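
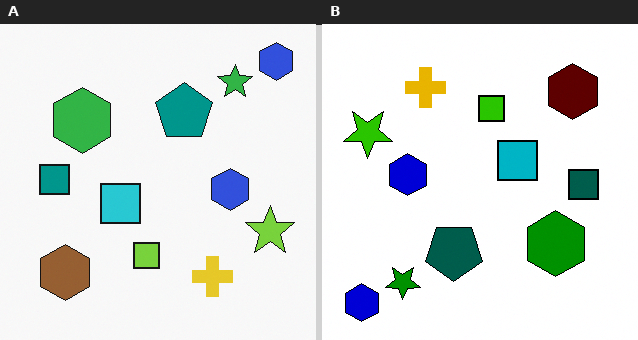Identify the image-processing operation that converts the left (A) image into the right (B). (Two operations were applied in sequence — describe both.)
It was boosted in contrast, then rotated 180°.

Tones are pushed away from mid-grey across the whole image — a global contrast change. The brown hexagon sits in the bottom-left of the left (A) image and the top-right of the right (B) — consistent with a whole-image 180° rotation.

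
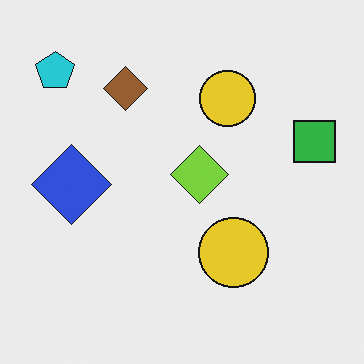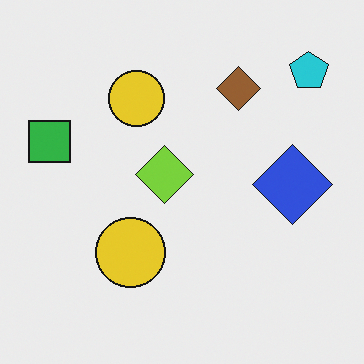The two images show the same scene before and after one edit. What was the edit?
The transformation is: flipped horizontally (left ↔ right).

The green square is in the right of the first image and the left of the second — shapes on opposite sides of the vertical midline have swapped in a mirror flip.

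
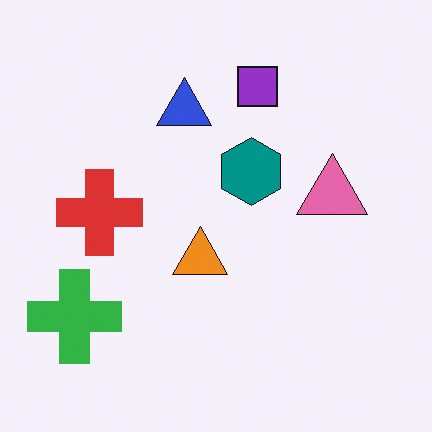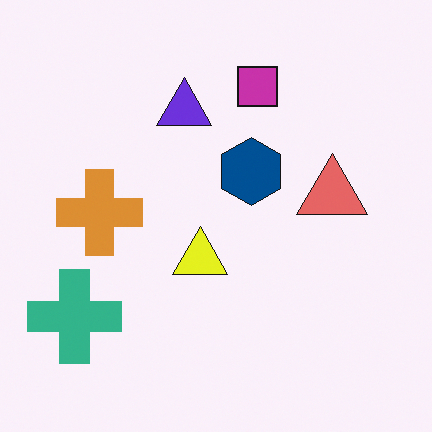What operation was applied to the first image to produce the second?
Hue-shifted slightly.

Every shape's color has rotated by the same amount around the hue wheel — a uniform hue shift.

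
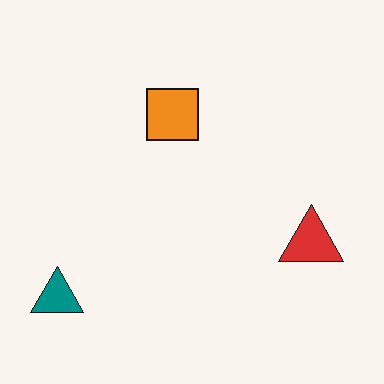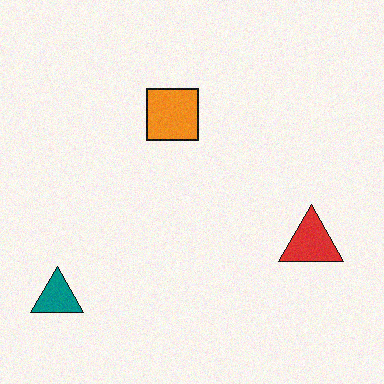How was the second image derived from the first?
The transformation is: degraded with light additive noise.

Random speckle covers the whole image, including the flat background.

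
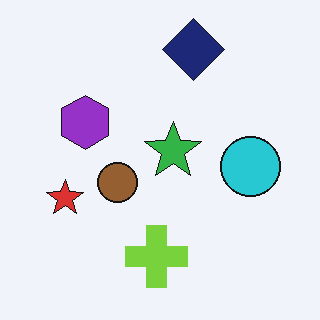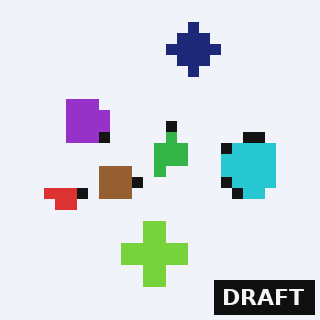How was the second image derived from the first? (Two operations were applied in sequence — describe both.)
Coarsely pixelated, then watermarked with the text "DRAFT" in the lower-right corner.

Shapes are reduced to large square blocks; fine edges and outlines are lost — a downscale-then-upscale (mosaic) effect. A dark label reading "DRAFT" appears in the lower-right corner.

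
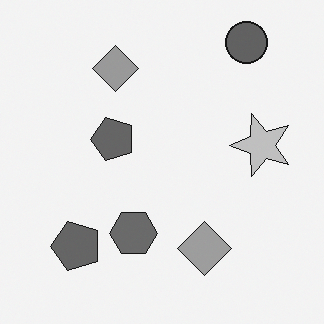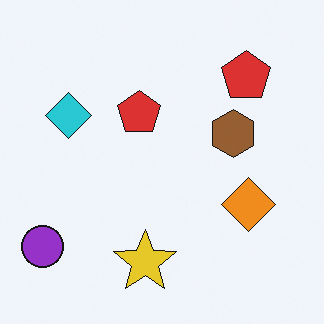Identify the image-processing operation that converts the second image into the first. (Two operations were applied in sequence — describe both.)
The transformation is: transposed (reflected across the top-left ↔ bottom-right diagonal), then converted to grayscale.

Shapes have swapped their row and column positions — what was in the top-right is now in the bottom-left — a diagonal reflection. All color is removed — every shape is now a shade of grey.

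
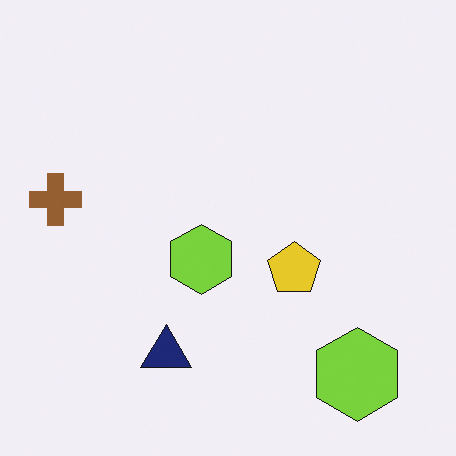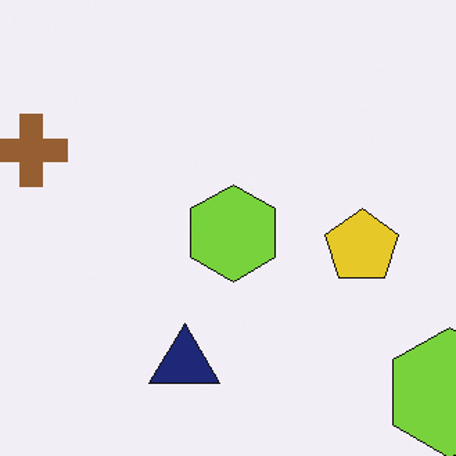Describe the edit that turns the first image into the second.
The transformation is: cropped to a modestly smaller region and rescaled.

The visible shapes are larger and the field of view is narrower; shapes near the original edges may be partly or wholly outside the frame — a crop-and-rescale.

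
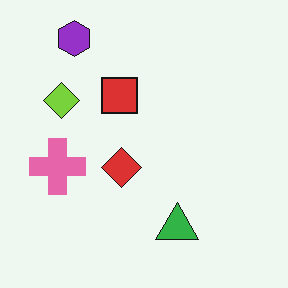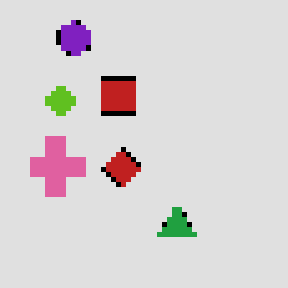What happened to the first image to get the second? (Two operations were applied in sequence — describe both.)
The image was posterized to a reduced palette, then mildly pixelated.

Each flat color has snapped to a coarser quantized level — most visibly, the near-white background has dropped to a flat grey. Shapes are reduced to large square blocks; fine edges and outlines are lost — a downscale-then-upscale (mosaic) effect.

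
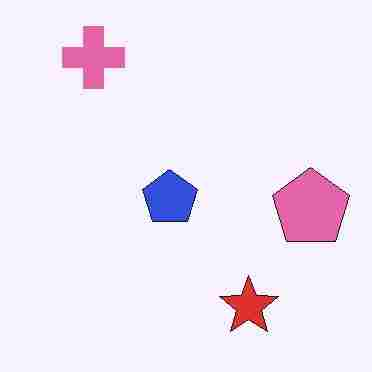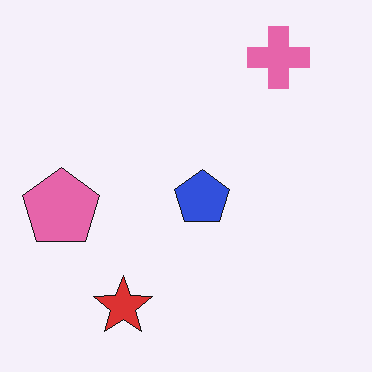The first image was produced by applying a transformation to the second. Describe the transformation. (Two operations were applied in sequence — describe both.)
The transformation is: flipped horizontally (left ↔ right), then heavily JPEG-compressed with obvious blocking artifacts.

The pink pentagon is in the left of the second image and the right of the first — shapes on opposite sides of the vertical midline have swapped in a mirror flip. Blocky 8×8 compression artifacts appear around shape edges and the flat background shows ringing — characteristic JPEG degradation.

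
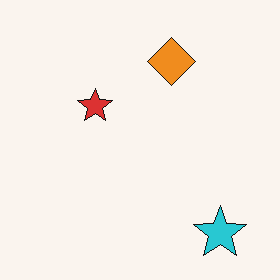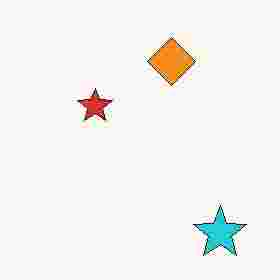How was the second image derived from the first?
The image was heavily JPEG-compressed with obvious blocking artifacts.

Blocky 8×8 compression artifacts appear around shape edges and the flat background shows ringing — characteristic JPEG degradation.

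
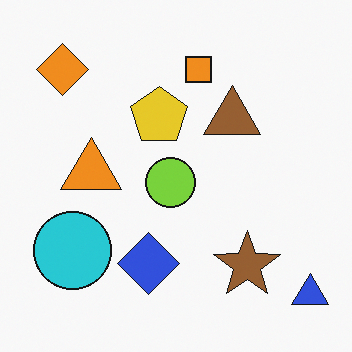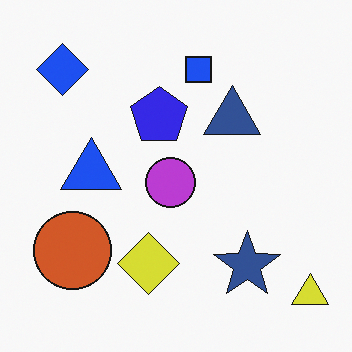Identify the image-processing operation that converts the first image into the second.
Hue-shifted through roughly half the color wheel.

Every shape's color has rotated by the same amount around the hue wheel — a uniform hue shift.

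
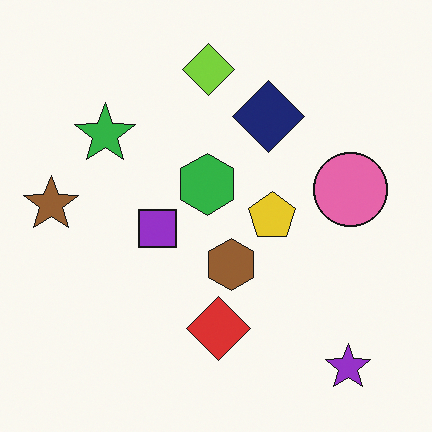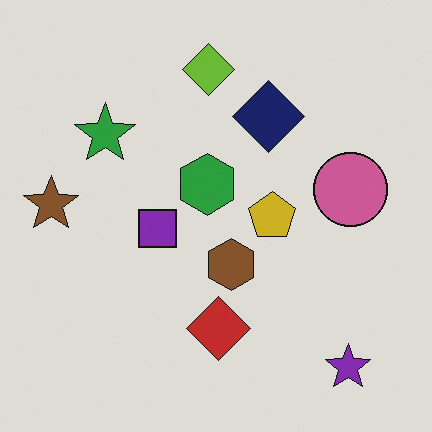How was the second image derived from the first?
Darkened a little.

Every pixel — background and shapes alike — is uniformly darkened.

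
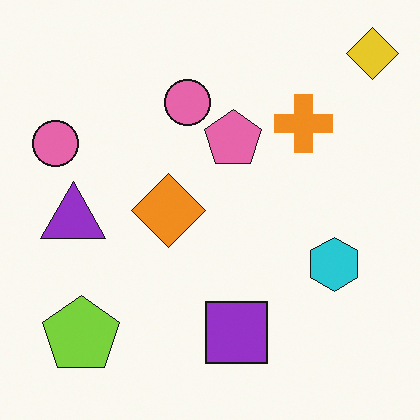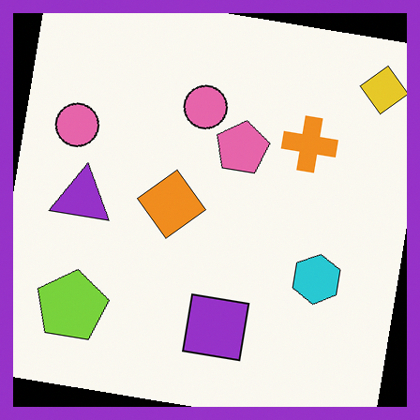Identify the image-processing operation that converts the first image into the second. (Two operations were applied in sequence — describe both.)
The second image is the first rotated clockwise by a small amount, then framed with a purple border.

Every shape is tilted by the same angle and the image corners show triangular fill wedges — a whole-image rotation by a non-right angle. A solid purple frame runs around the edge of the second image, with the content slightly shrunk inside it.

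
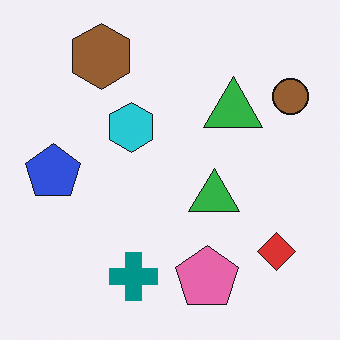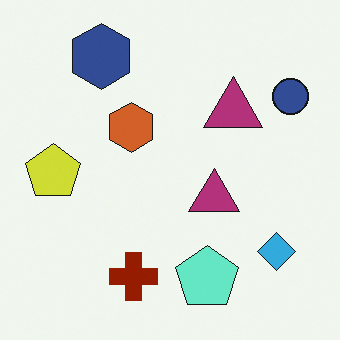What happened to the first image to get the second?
The image was hue-shifted by a large amount.

Every shape's color has rotated by the same amount around the hue wheel — a uniform hue shift.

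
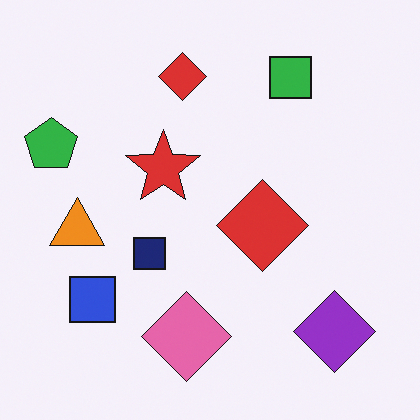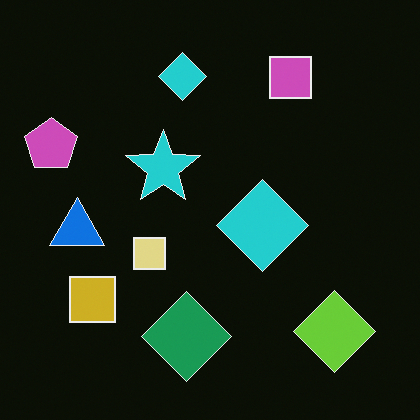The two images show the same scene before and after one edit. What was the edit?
The image was color-inverted (negative).

The light background has become dark and every shape's color is its complement — a photographic negative.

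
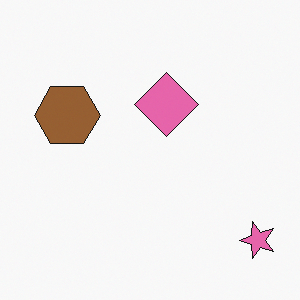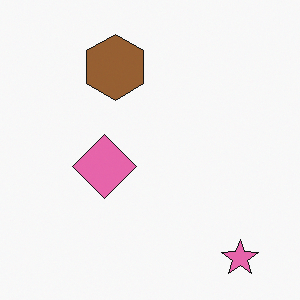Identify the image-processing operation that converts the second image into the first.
The image was transposed (reflected across the top-left ↔ bottom-right diagonal).

Shapes have swapped their row and column positions — what was in the top-right is now in the bottom-left — a diagonal reflection.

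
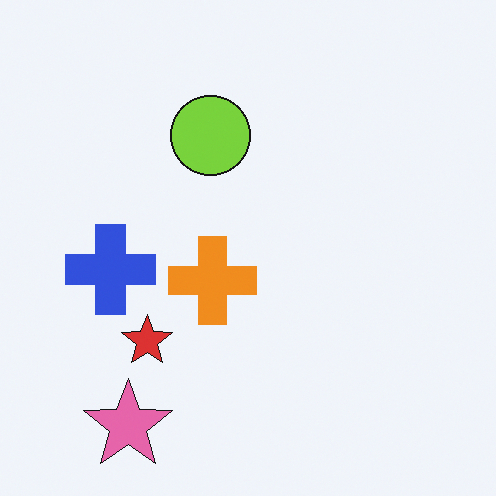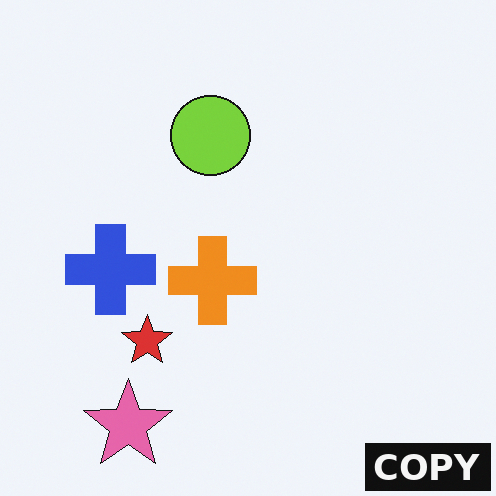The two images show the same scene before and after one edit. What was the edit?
The second image is the first watermarked with the text "COPY" in the lower-right corner.

A dark label reading "COPY" appears in the lower-right corner.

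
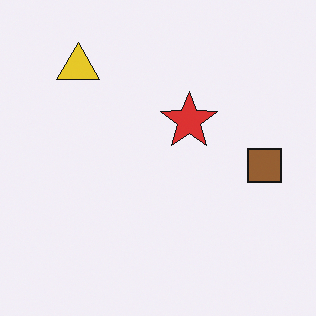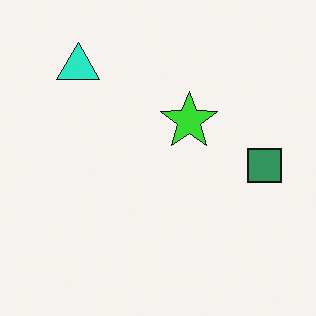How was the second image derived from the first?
The second image is the first hue-shifted by a moderate amount.

Every shape's color has rotated by the same amount around the hue wheel — a uniform hue shift.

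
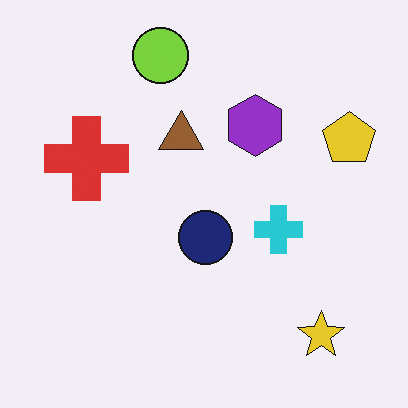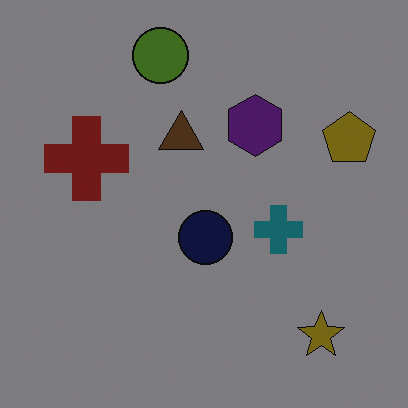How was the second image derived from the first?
The second image is the first noticeably darkened.

Every pixel — background and shapes alike — is uniformly darkened.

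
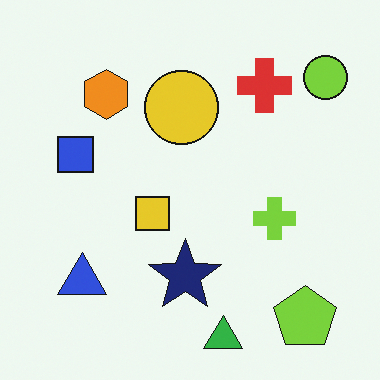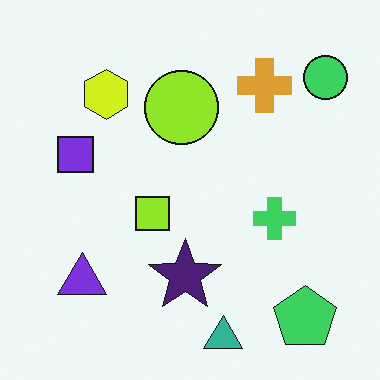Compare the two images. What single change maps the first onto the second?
It was hue-shifted by a small amount.

Every shape's color has rotated by the same amount around the hue wheel — a uniform hue shift.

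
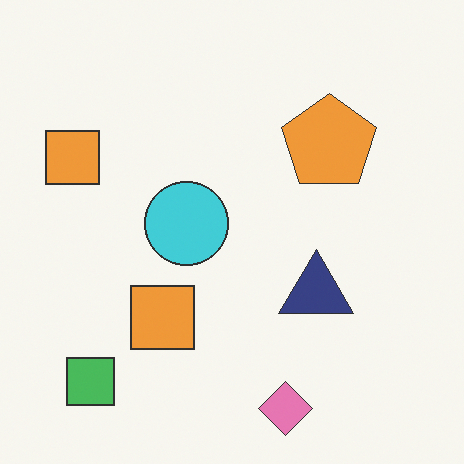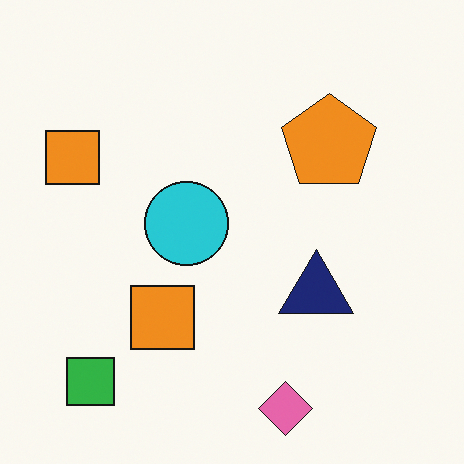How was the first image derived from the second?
The image was given slightly reduced contrast.

Tones are pushed toward mid-grey across the whole image — a global contrast change.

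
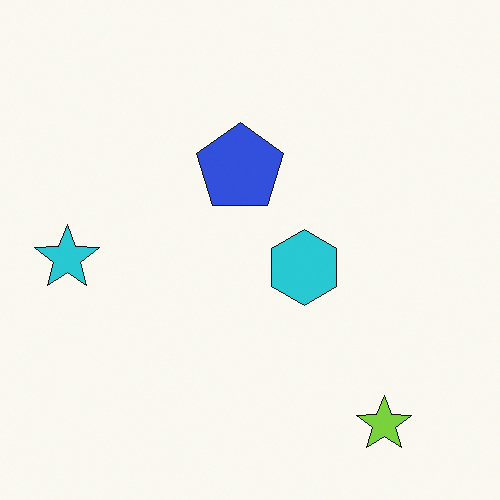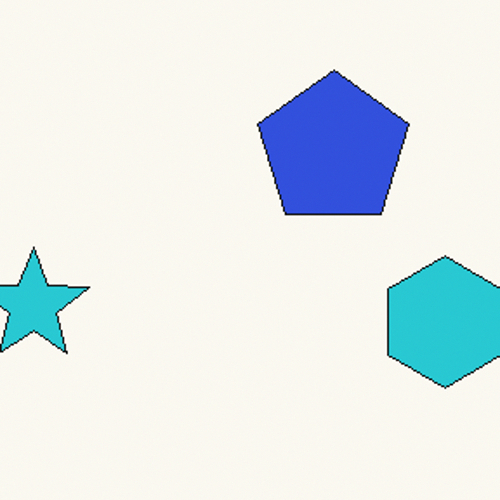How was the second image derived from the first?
It was cropped tightly and scaled back up.

The visible shapes are larger and the field of view is narrower; shapes near the original edges may be partly or wholly outside the frame — a crop-and-rescale.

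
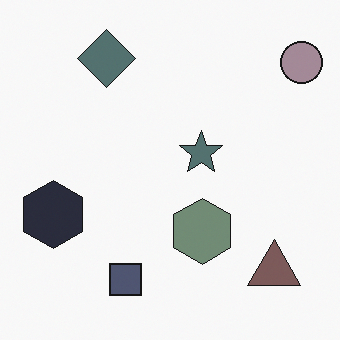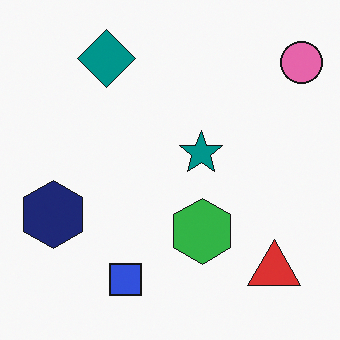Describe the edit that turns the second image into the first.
The first image is the second made much more muted (saturation change).

All colors are more muted and greyish — a global saturation change.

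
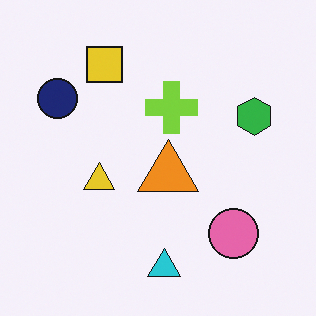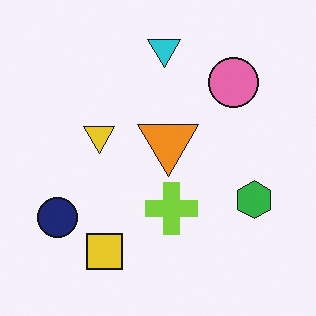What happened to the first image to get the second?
Flipped vertically (top ↔ bottom).

The cyan triangle is in the bottom of the first image and the top of the second — shapes on opposite sides of the horizontal midline have swapped in a mirror flip.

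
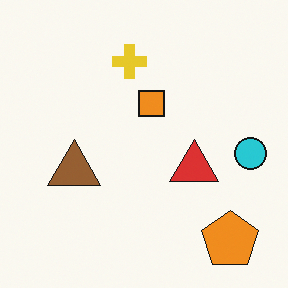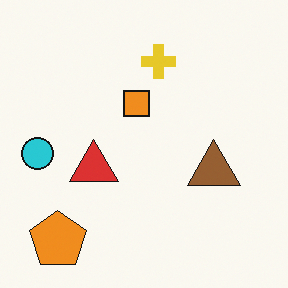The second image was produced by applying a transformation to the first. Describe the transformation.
Flipped horizontally (left ↔ right).

The cyan circle is in the right of the first image and the left of the second — shapes on opposite sides of the vertical midline have swapped in a mirror flip.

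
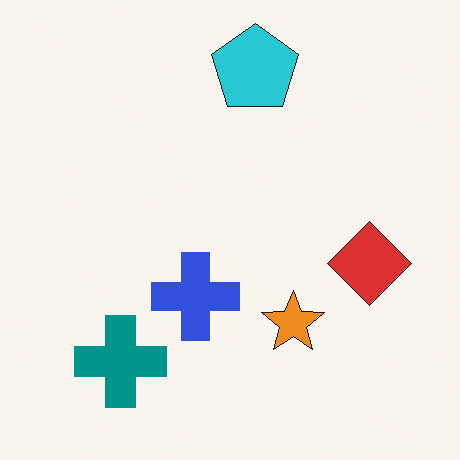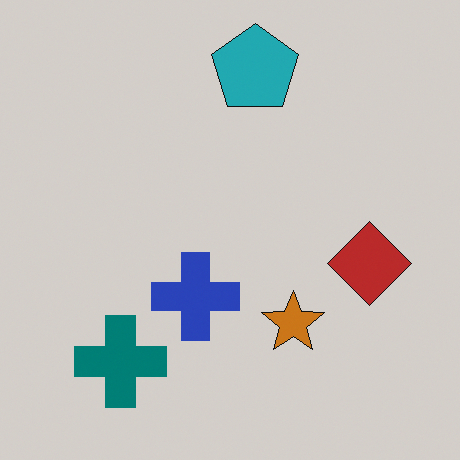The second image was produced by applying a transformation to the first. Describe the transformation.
This is the original image darkened a little.

Every pixel — background and shapes alike — is uniformly darkened.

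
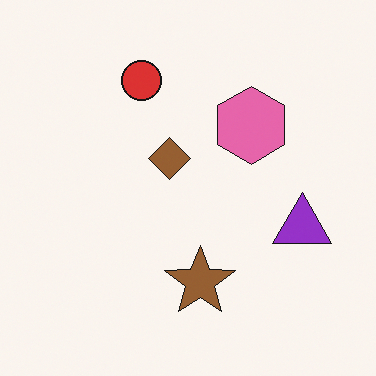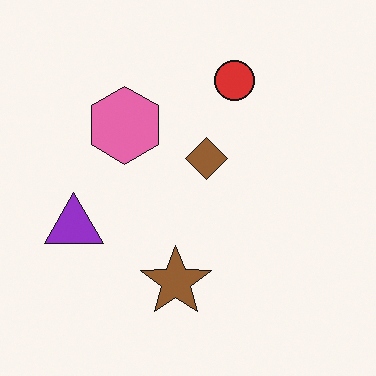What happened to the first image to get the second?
Flipped horizontally (left ↔ right).

The purple triangle is in the right of the first image and the left of the second — shapes on opposite sides of the vertical midline have swapped in a mirror flip.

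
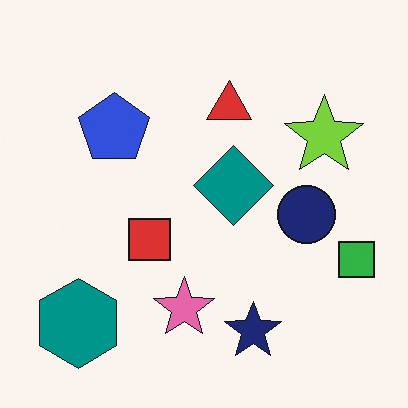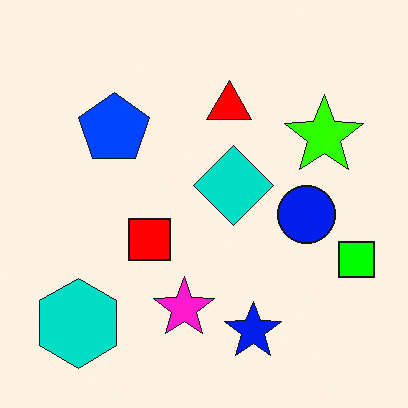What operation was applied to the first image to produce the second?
The image was heavily oversaturated.

All colors are more vivid — a global saturation change.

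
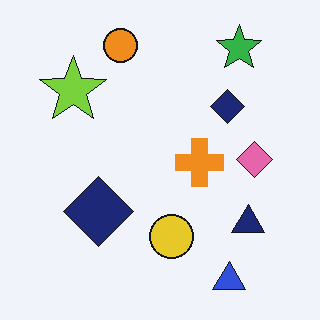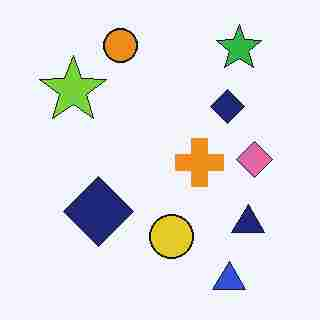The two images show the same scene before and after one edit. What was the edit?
It was degraded with heavy JPEG compression.

Blocky 8×8 compression artifacts appear around shape edges and the flat background shows ringing — characteristic JPEG degradation.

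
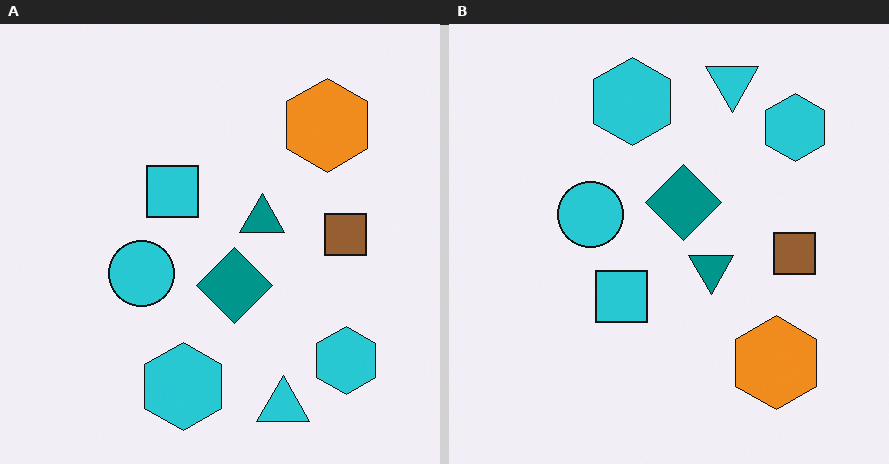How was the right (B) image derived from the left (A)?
The right (B) image is the left (A) flipped vertically (top ↔ bottom).

The cyan triangle is in the bottom of the left (A) image and the top of the right (B) — shapes on opposite sides of the horizontal midline have swapped in a mirror flip.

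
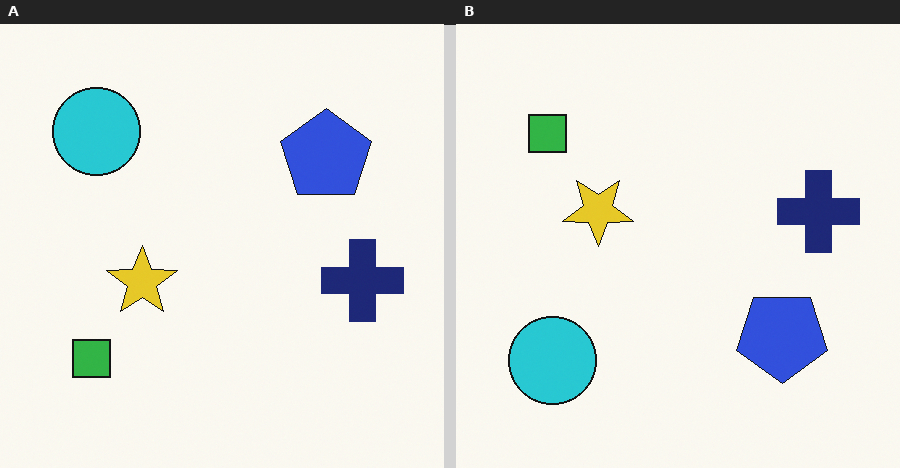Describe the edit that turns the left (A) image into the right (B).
The transformation is: flipped vertically (top ↔ bottom).

The cyan circle is in the top-left of the left (A) image and the bottom-left of the right (B) — shapes on opposite sides of the horizontal midline have swapped in a mirror flip.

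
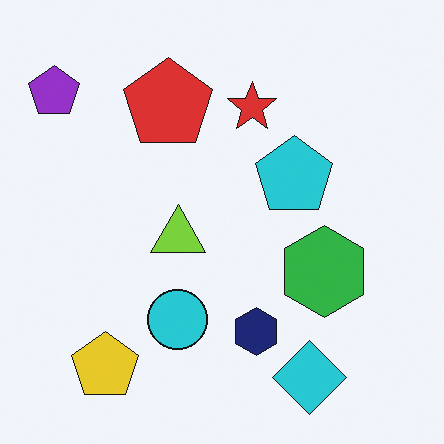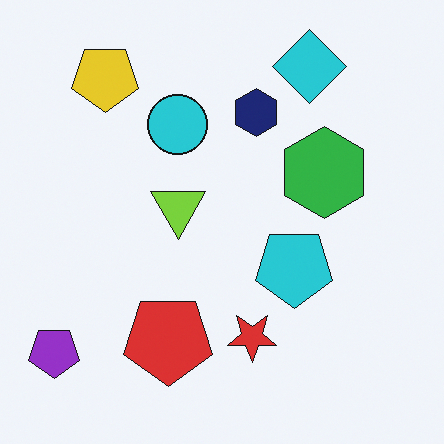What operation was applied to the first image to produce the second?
The second image is the first flipped vertically (top ↔ bottom).

The cyan diamond is in the bottom-right of the first image and the top-right of the second — shapes on opposite sides of the horizontal midline have swapped in a mirror flip.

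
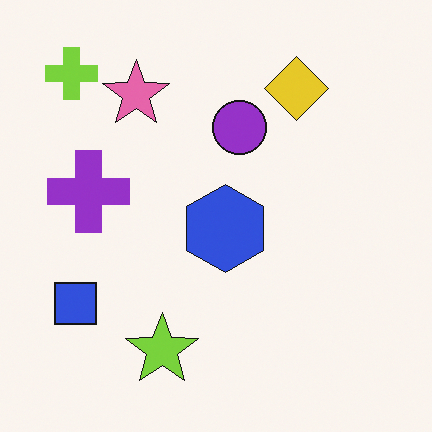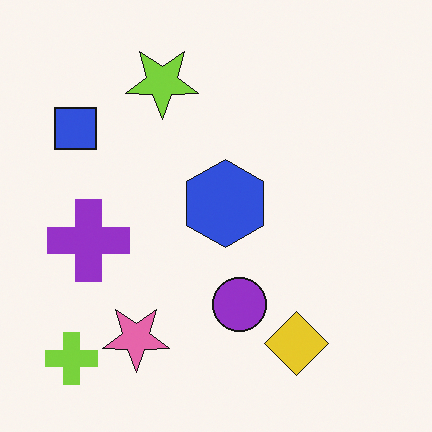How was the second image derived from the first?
This is the original image flipped vertically (top ↔ bottom).

The lime cross is in the top-left of the first image and the bottom-left of the second — shapes on opposite sides of the horizontal midline have swapped in a mirror flip.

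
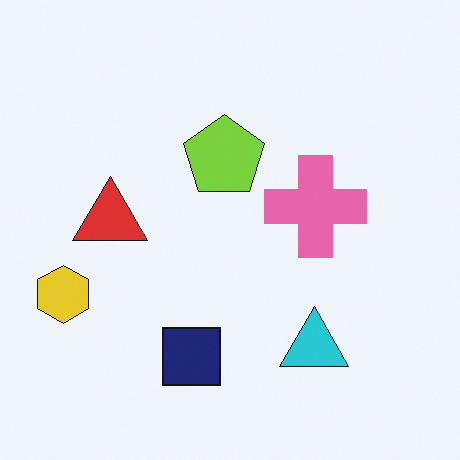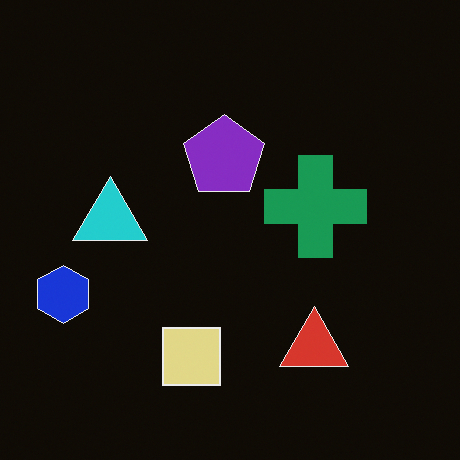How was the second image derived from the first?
The transformation is: color-inverted (negative).

The light background has become dark and every shape's color is its complement — a photographic negative.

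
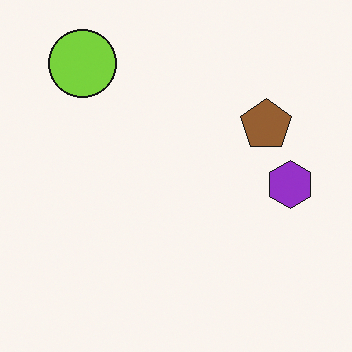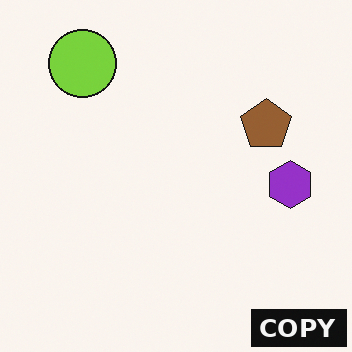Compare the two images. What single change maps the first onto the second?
The transformation is: watermarked with the text "COPY" in the lower-right corner.

A dark label reading "COPY" appears in the lower-right corner.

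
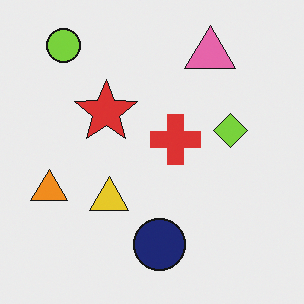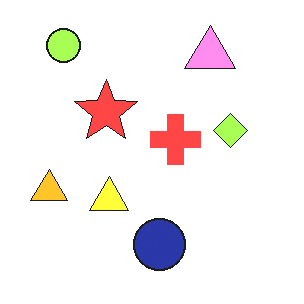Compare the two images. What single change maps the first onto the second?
The second image is the first brightened a lot.

Every pixel — background and shapes alike — is uniformly brightened.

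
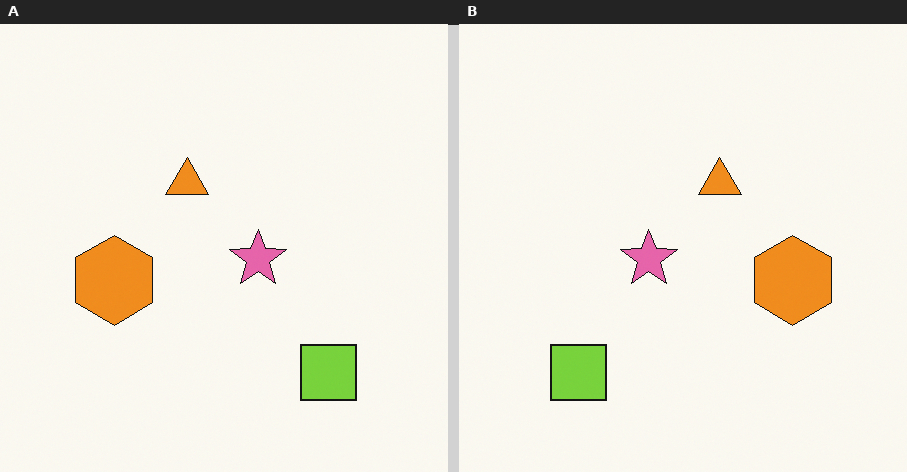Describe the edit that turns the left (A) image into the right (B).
The transformation is: flipped horizontally (left ↔ right).

The orange hexagon is in the left of the left (A) image and the right of the right (B) — shapes on opposite sides of the vertical midline have swapped in a mirror flip.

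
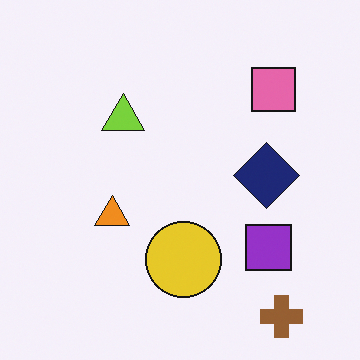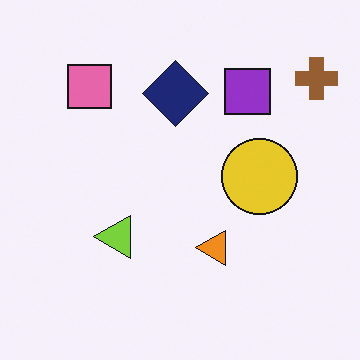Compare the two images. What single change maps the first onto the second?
The image was rotated 90° counter-clockwise.

The brown cross sits in the bottom-right of the first image and the top-right of the second — consistent with a whole-image 90° counter-clockwise rotation.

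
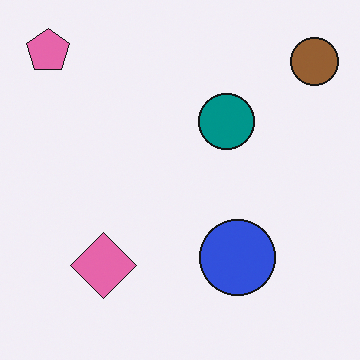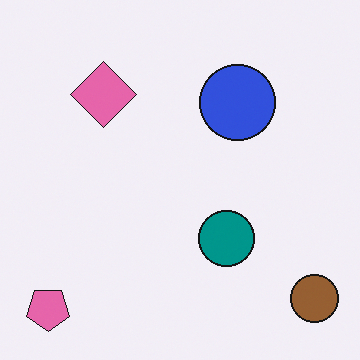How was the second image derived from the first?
Flipped vertically (top ↔ bottom).

The pink pentagon is in the top-left of the first image and the bottom-left of the second — shapes on opposite sides of the horizontal midline have swapped in a mirror flip.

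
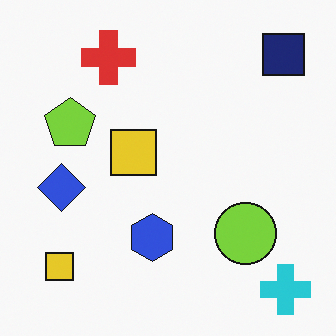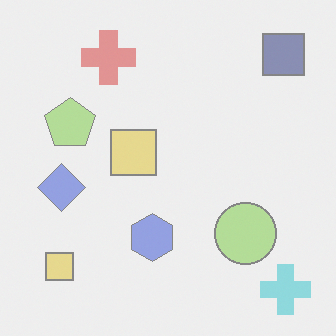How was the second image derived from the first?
It was washed out (contrast reduced).

Tones are pushed toward mid-grey across the whole image — a global contrast change.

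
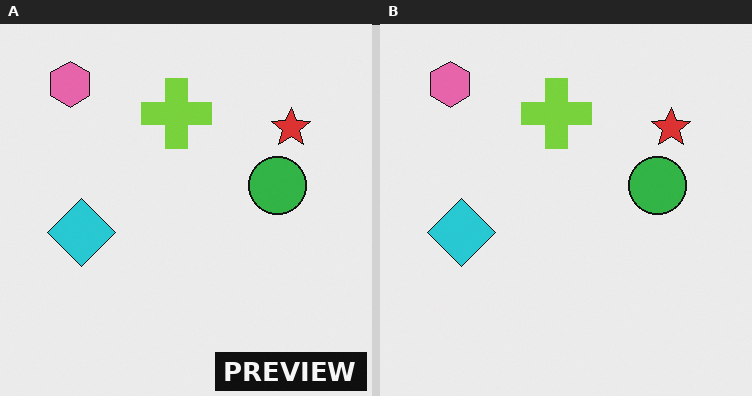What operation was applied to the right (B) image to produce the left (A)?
It was watermarked with the text "PREVIEW" in the lower-right corner.

A dark label reading "PREVIEW" appears in the lower-right corner.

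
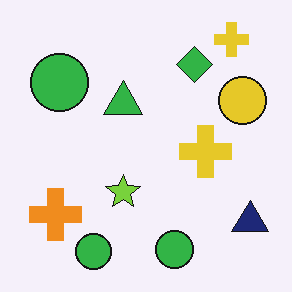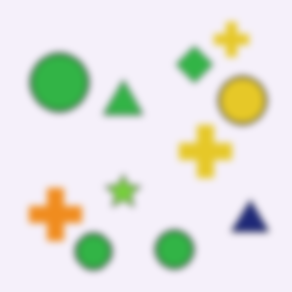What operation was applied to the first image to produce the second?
It was moderately blurred.

Shape edges and outlines are uniformly softened across the whole image.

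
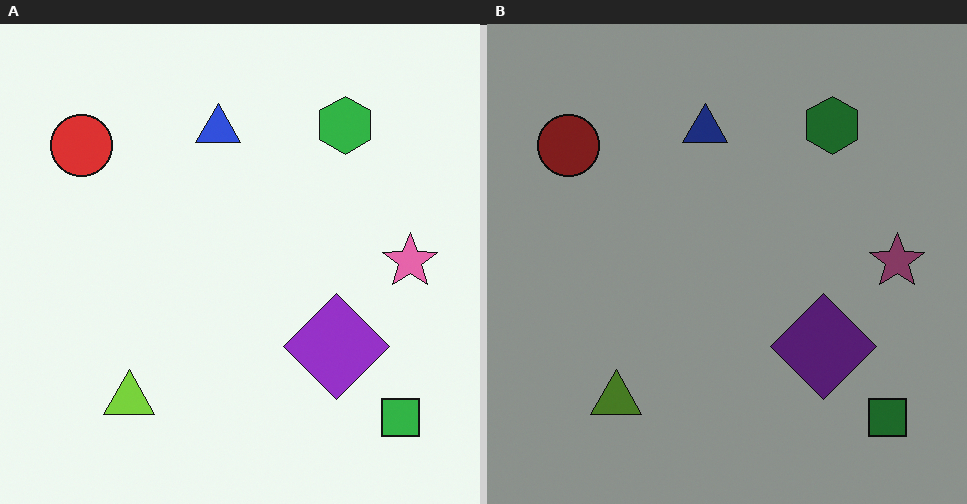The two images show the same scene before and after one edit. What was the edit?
The right (B) image is the left (A) darkened a lot.

Every pixel — background and shapes alike — is uniformly darkened.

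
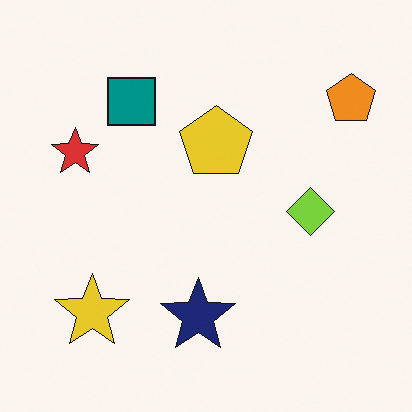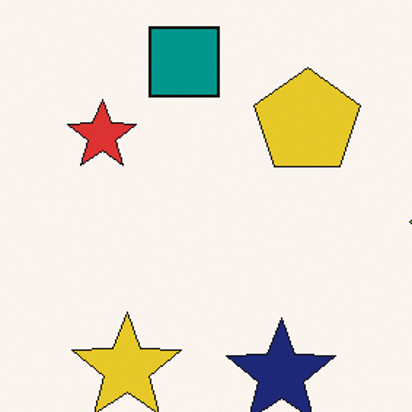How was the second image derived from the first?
It was cropped slightly and scaled back up.

The visible shapes are larger and the field of view is narrower; shapes near the original edges may be partly or wholly outside the frame — a crop-and-rescale.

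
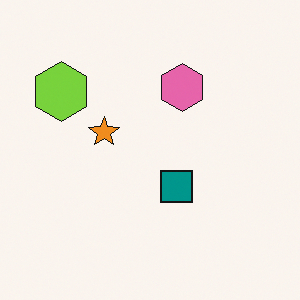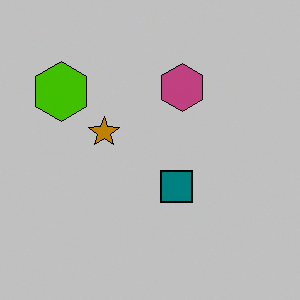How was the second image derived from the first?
This is the original image heavily posterized to just a handful of flat colors.

Each flat color has snapped to a coarser quantized level — most visibly, the near-white background has dropped to a flat grey.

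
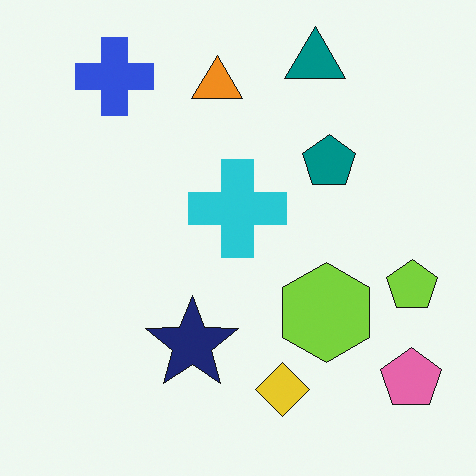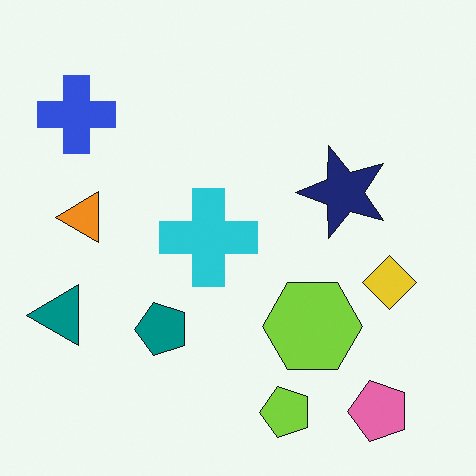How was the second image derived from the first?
The transformation is: transposed (reflected across the top-left ↔ bottom-right diagonal).

Shapes have swapped their row and column positions — what was in the top-right is now in the bottom-left — a diagonal reflection.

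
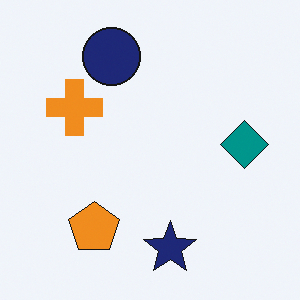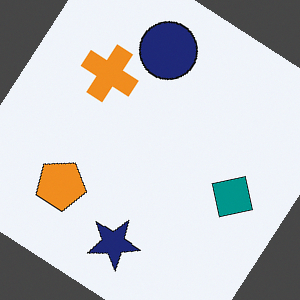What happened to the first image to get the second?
Rotated clockwise by a large amount — several tens of degrees.

Every shape is tilted by the same angle and the image corners show triangular fill wedges — a whole-image rotation by a non-right angle.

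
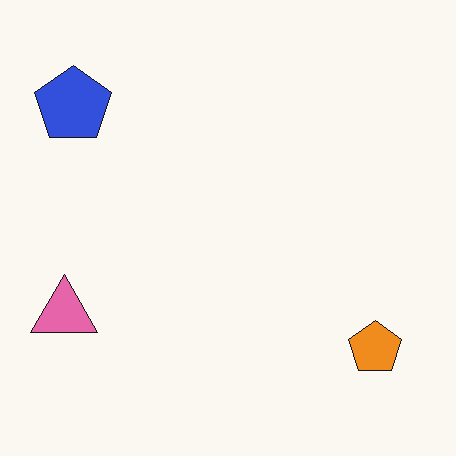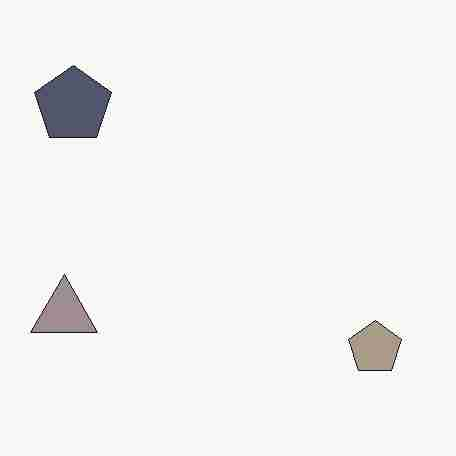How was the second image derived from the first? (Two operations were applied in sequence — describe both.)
The transformation is: made much more muted (saturation change), then heavily JPEG-compressed with obvious blocking artifacts.

All colors are more muted and greyish — a global saturation change. Blocky 8×8 compression artifacts appear around shape edges and the flat background shows ringing — characteristic JPEG degradation.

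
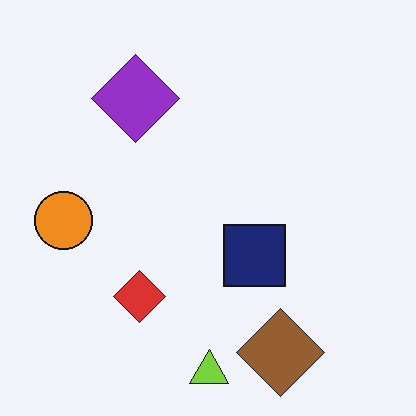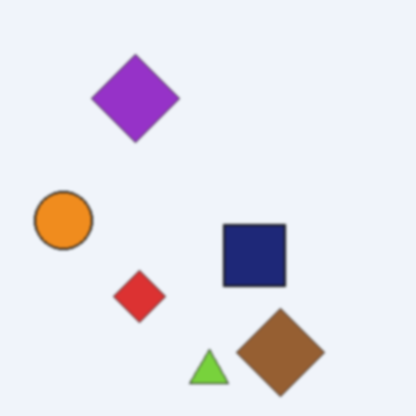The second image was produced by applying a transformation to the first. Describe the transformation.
The image was slightly softened.

Shape edges and outlines are uniformly softened across the whole image.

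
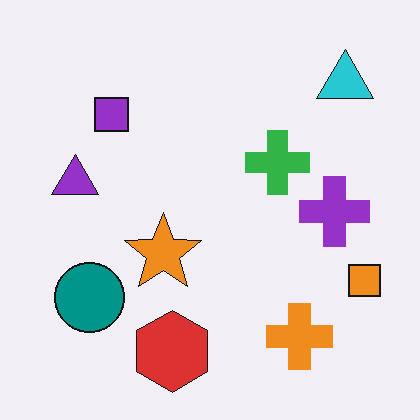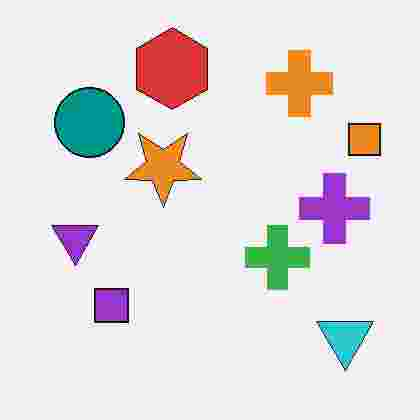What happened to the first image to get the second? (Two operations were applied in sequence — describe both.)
The image was flipped vertically (top ↔ bottom), then degraded with heavy JPEG compression.

The red hexagon is in the bottom of the first image and the top of the second — shapes on opposite sides of the horizontal midline have swapped in a mirror flip. Blocky 8×8 compression artifacts appear around shape edges and the flat background shows ringing — characteristic JPEG degradation.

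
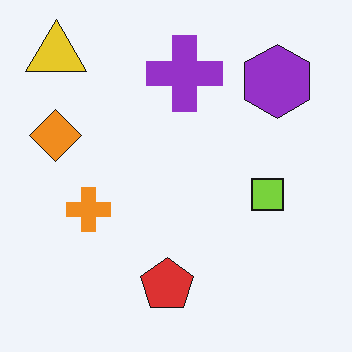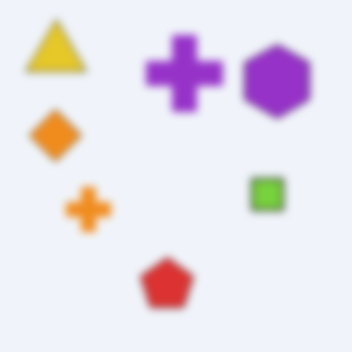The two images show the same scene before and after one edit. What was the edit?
This is the original image moderately blurred.

Shape edges and outlines are uniformly softened across the whole image.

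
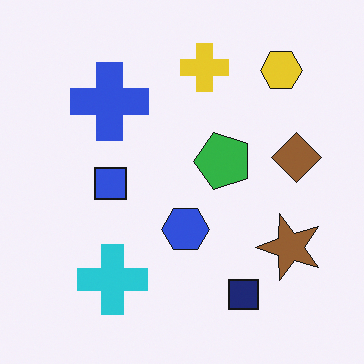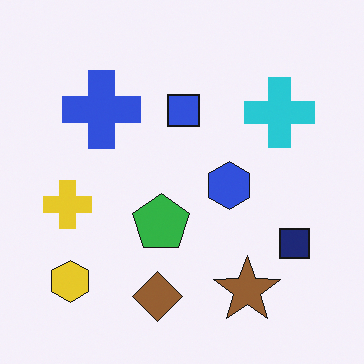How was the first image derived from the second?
This is the original image transposed (reflected across the top-left ↔ bottom-right diagonal).

Shapes have swapped their row and column positions — what was in the top-right is now in the bottom-left — a diagonal reflection.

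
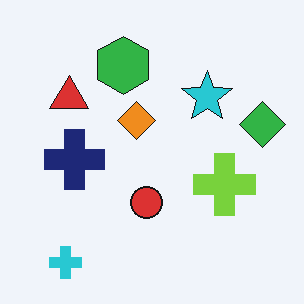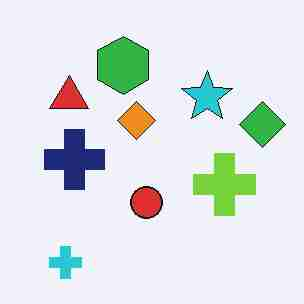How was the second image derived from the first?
Heavily JPEG-compressed with obvious blocking artifacts.

Blocky 8×8 compression artifacts appear around shape edges and the flat background shows ringing — characteristic JPEG degradation.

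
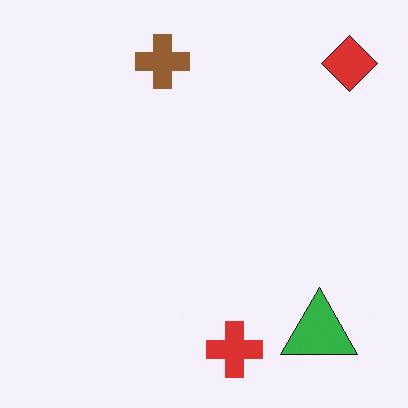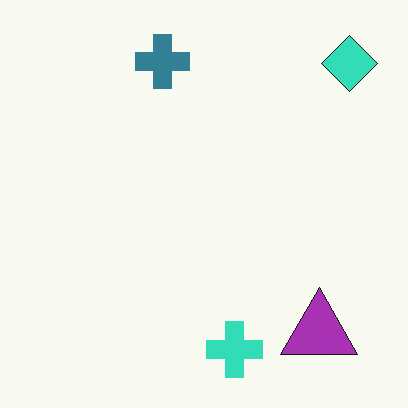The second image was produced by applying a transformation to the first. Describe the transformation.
The image was hue-shifted by a large amount.

Every shape's color has rotated by the same amount around the hue wheel — a uniform hue shift.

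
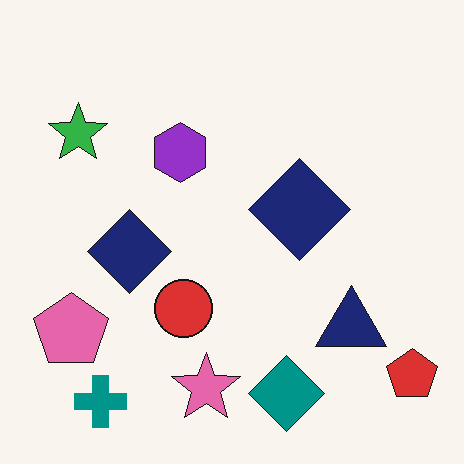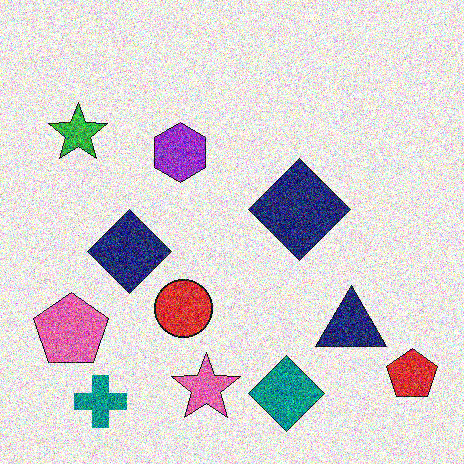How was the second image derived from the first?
It was degraded with strong gaussian noise.

Random speckle covers the whole image, including the flat background.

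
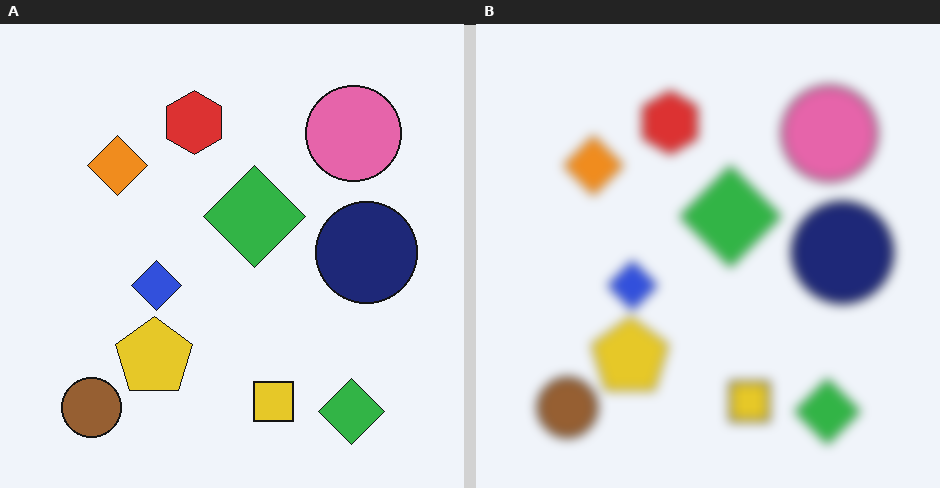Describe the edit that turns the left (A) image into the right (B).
The right (B) image is the left (A) heavily blurred.

Shape edges and outlines are uniformly softened across the whole image.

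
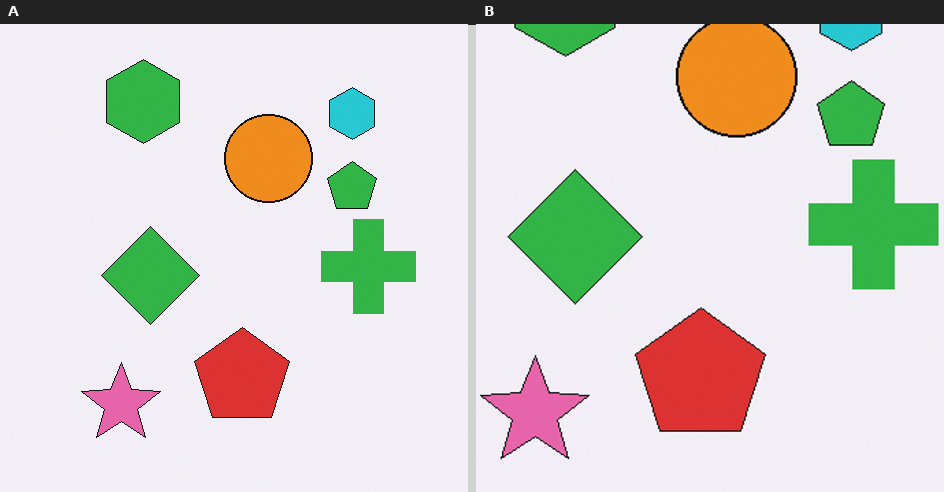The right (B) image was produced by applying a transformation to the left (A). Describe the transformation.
The right (B) image is the left (A) cropped slightly and scaled back up.

The visible shapes are larger and the field of view is narrower; shapes near the original edges may be partly or wholly outside the frame — a crop-and-rescale.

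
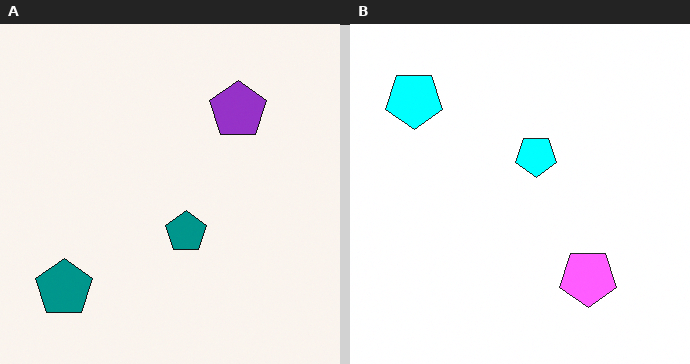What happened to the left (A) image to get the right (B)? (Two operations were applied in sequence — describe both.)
This is the original image substantially brightened, then flipped vertically (top ↔ bottom).

Every pixel — background and shapes alike — is uniformly brightened. The purple pentagon is in the top-right of the left (A) image and the bottom-right of the right (B) — shapes on opposite sides of the horizontal midline have swapped in a mirror flip.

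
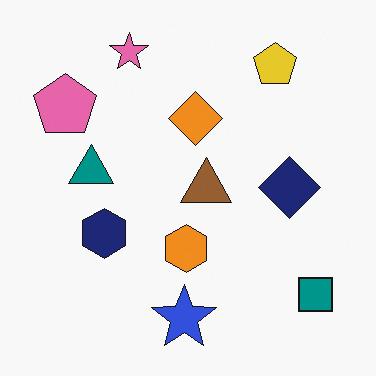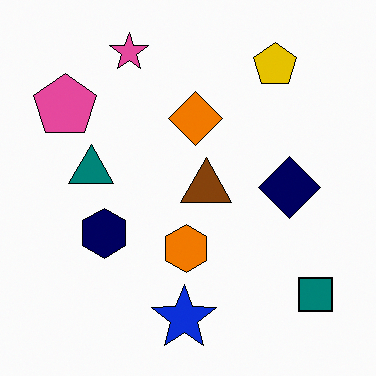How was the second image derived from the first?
The image was given slightly increased contrast.

Tones are pushed away from mid-grey across the whole image — a global contrast change.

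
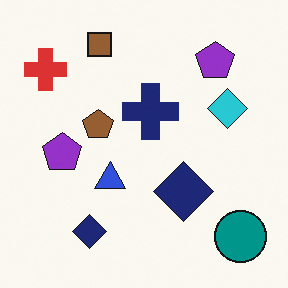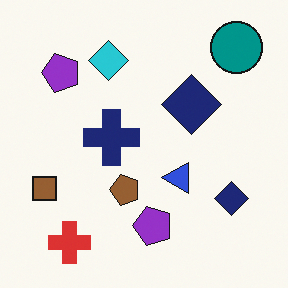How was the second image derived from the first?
It was rotated 90° counter-clockwise.

The teal circle sits in the bottom-right of the first image and the top-right of the second — consistent with a whole-image 90° counter-clockwise rotation.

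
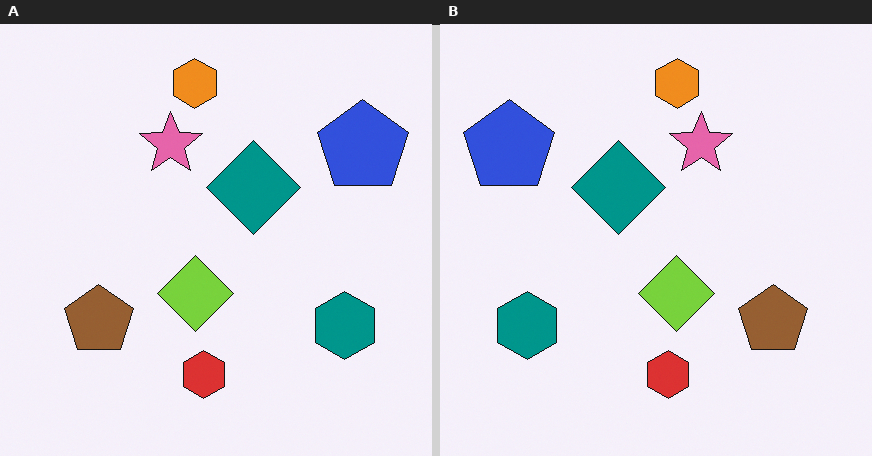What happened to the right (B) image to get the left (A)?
Flipped horizontally (left ↔ right).

The blue pentagon is in the top-left of the right (B) image and the top-right of the left (A) — shapes on opposite sides of the vertical midline have swapped in a mirror flip.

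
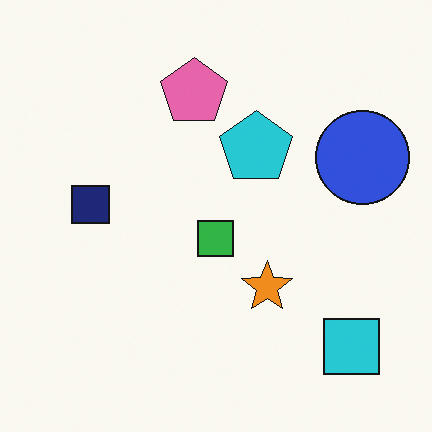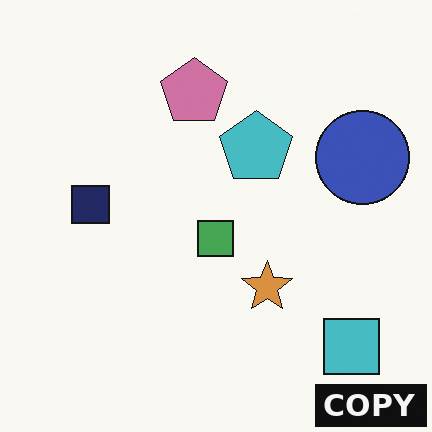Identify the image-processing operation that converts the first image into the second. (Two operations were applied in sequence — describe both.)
Slightly desaturated, then watermarked with the text "COPY" in the lower-right corner.

All colors are more muted and greyish — a global saturation change. A dark label reading "COPY" appears in the lower-right corner.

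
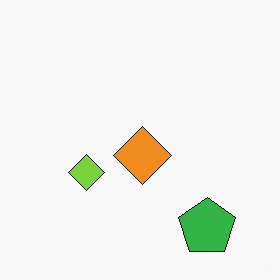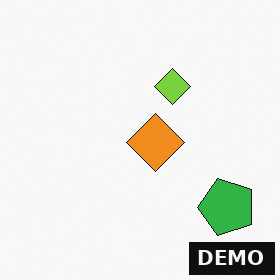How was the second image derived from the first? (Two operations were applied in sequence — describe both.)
It was transposed (reflected across the top-left ↔ bottom-right diagonal), then watermarked with the text "DEMO" in the lower-right corner.

Shapes have swapped their row and column positions — what was in the top-right is now in the bottom-left — a diagonal reflection. A dark label reading "DEMO" appears in the lower-right corner.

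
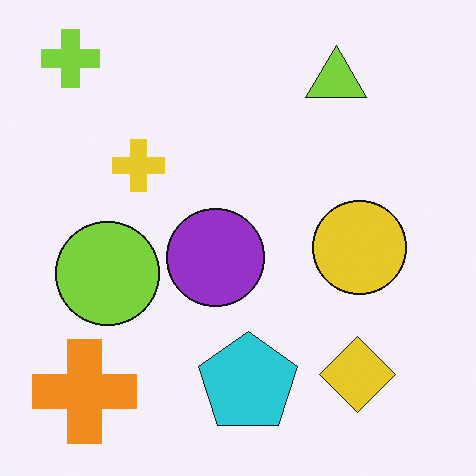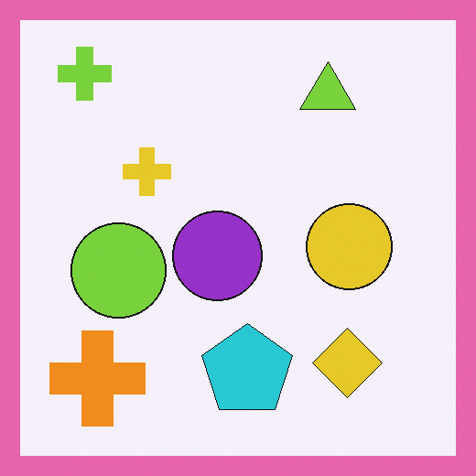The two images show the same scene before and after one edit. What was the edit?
Framed with a pink border.

A solid pink frame runs around the edge of the second image, with the content slightly shrunk inside it.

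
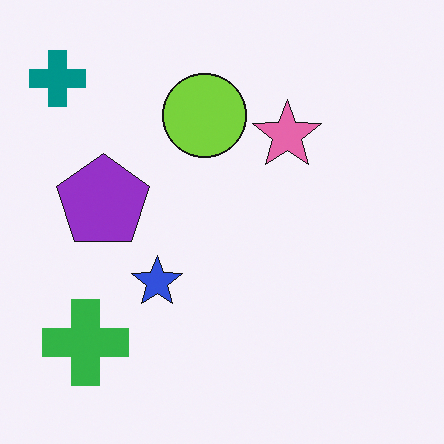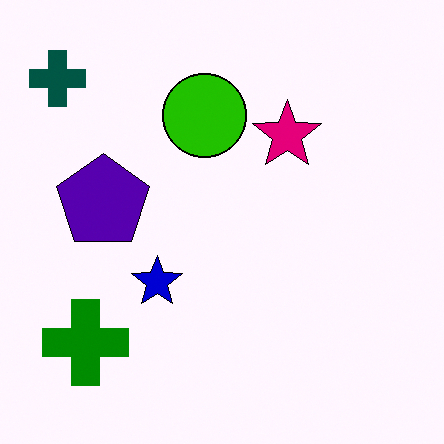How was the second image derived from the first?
Boosted in contrast.

Tones are pushed away from mid-grey across the whole image — a global contrast change.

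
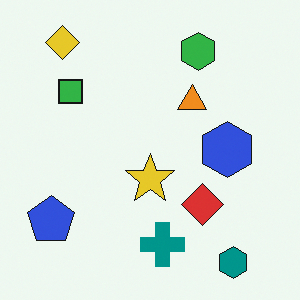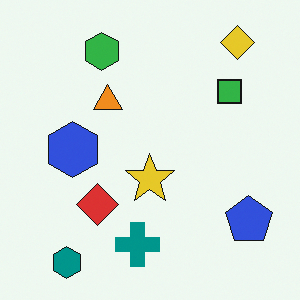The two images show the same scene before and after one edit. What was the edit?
Flipped horizontally (left ↔ right).

The blue pentagon is in the bottom-left of the first image and the bottom-right of the second — shapes on opposite sides of the vertical midline have swapped in a mirror flip.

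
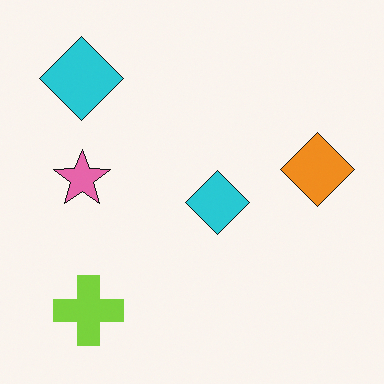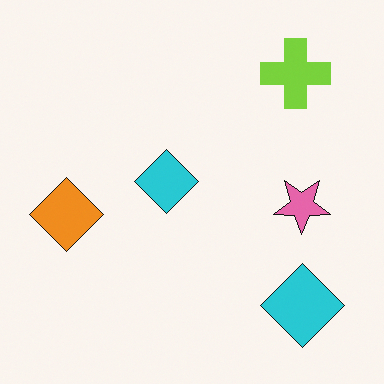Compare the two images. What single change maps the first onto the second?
The image was rotated 180°.

The lime cross sits in the bottom-left of the first image and the top-right of the second — consistent with a whole-image 180° rotation.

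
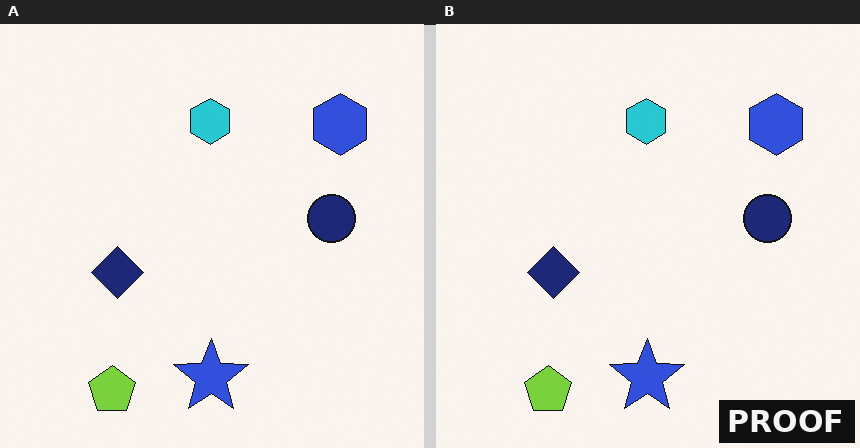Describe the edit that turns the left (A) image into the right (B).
It was watermarked with the text "PROOF" in the lower-right corner.

A dark label reading "PROOF" appears in the lower-right corner.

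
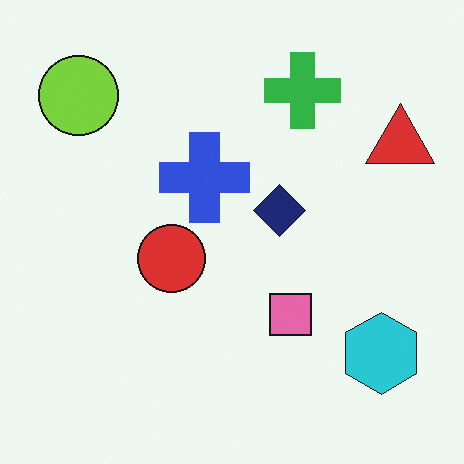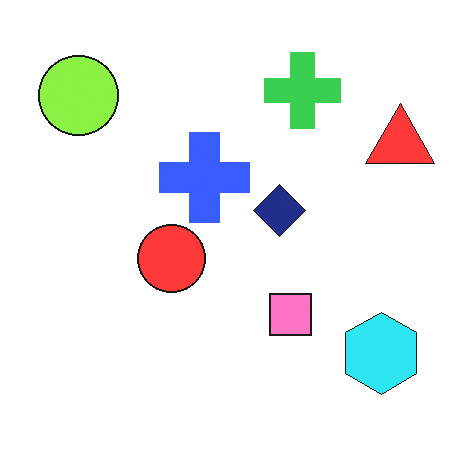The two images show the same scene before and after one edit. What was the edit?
The second image is the first slightly brightened.

Every pixel — background and shapes alike — is uniformly brightened.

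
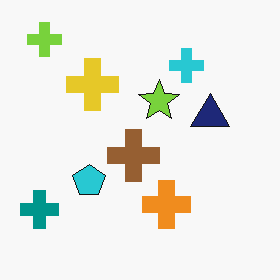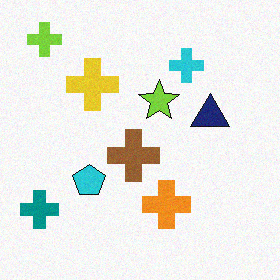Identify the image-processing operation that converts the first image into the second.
The image was degraded with light additive noise.

Random speckle covers the whole image, including the flat background.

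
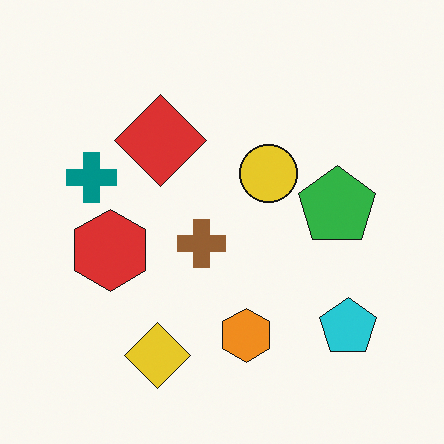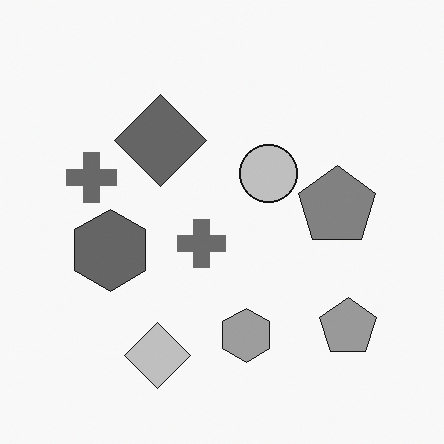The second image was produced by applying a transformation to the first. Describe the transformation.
The image was converted to grayscale.

All color is removed — every shape is now a shade of grey.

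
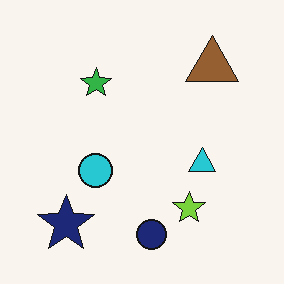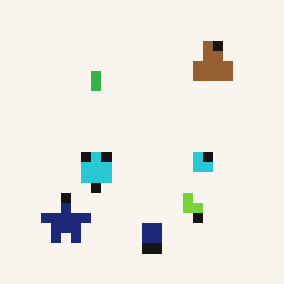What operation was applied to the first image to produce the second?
The second image is the first coarsely pixelated.

Shapes are reduced to large square blocks; fine edges and outlines are lost — a downscale-then-upscale (mosaic) effect.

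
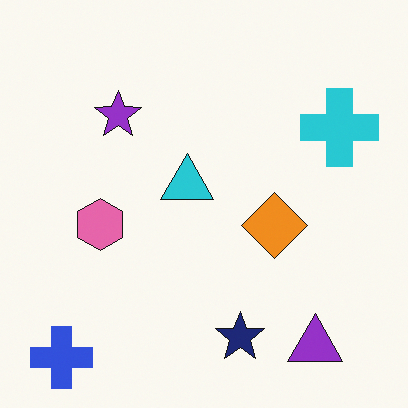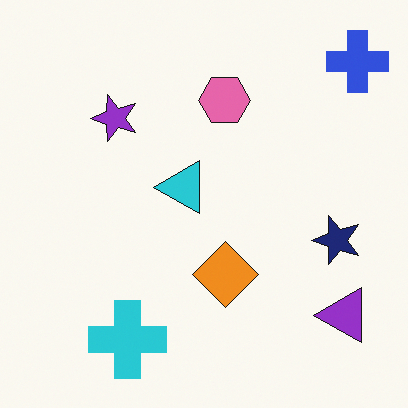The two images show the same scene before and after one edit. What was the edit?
The image was transposed (reflected across the top-left ↔ bottom-right diagonal).

Shapes have swapped their row and column positions — what was in the top-right is now in the bottom-left — a diagonal reflection.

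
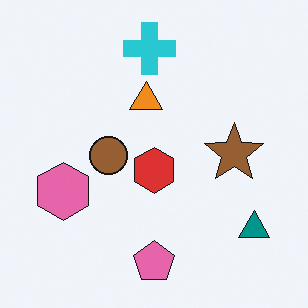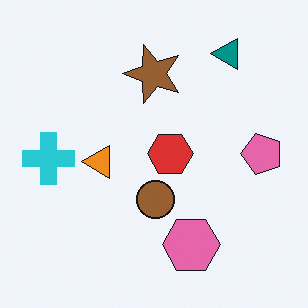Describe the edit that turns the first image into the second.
It was rotated 90° counter-clockwise.

The teal triangle sits in the bottom-right of the first image and the top-right of the second — consistent with a whole-image 90° counter-clockwise rotation.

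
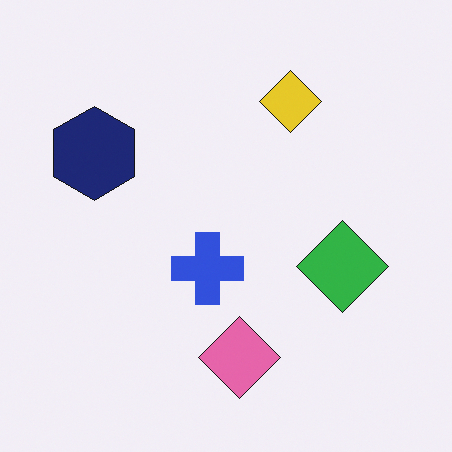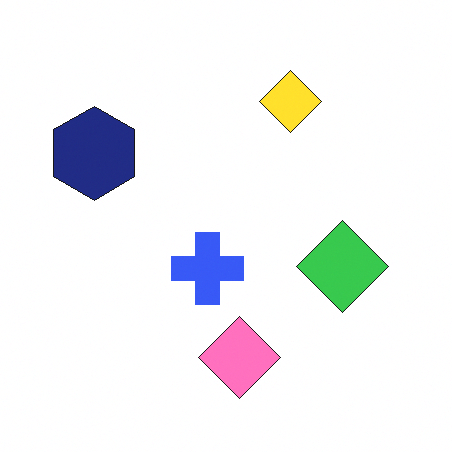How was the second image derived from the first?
Brightened a little.

Every pixel — background and shapes alike — is uniformly brightened.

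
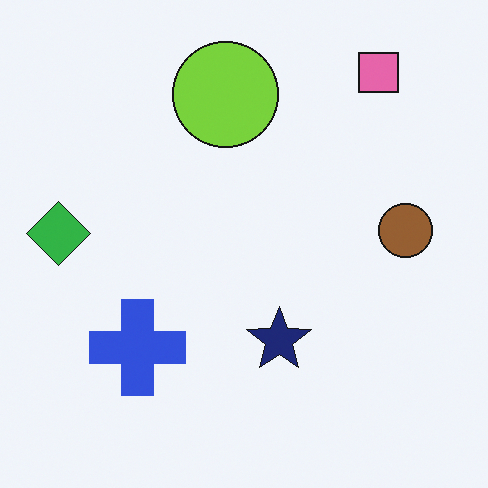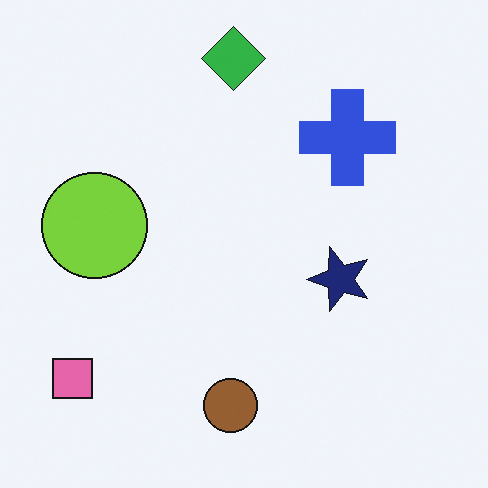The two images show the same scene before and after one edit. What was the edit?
The image was transposed (reflected across the top-left ↔ bottom-right diagonal).

Shapes have swapped their row and column positions — what was in the top-right is now in the bottom-left — a diagonal reflection.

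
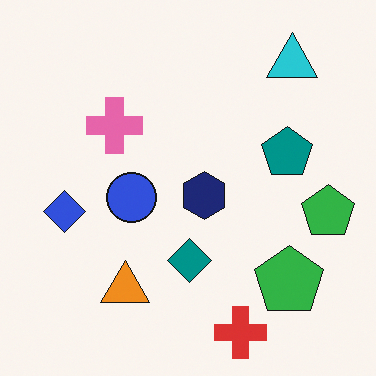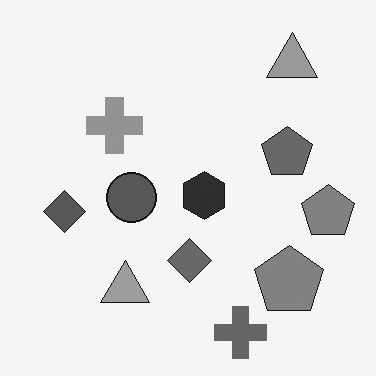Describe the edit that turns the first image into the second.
The second image is the first converted to grayscale.

All color is removed — every shape is now a shade of grey.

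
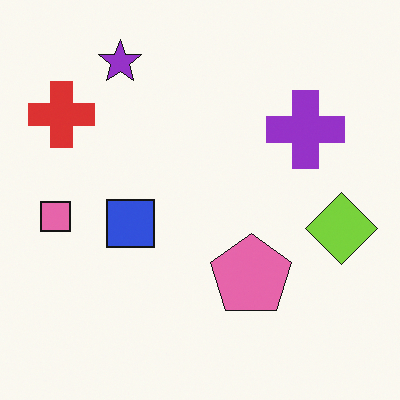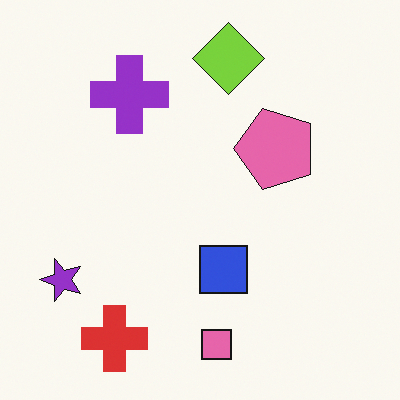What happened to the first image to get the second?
The second image is the first rotated 90° counter-clockwise.

The red cross sits in the top-left of the first image and the bottom-left of the second — consistent with a whole-image 90° counter-clockwise rotation.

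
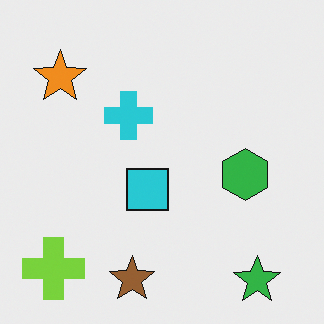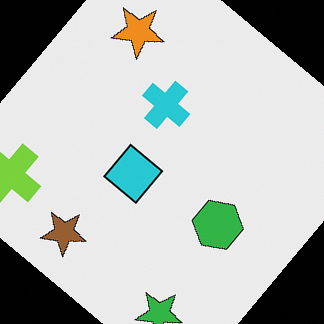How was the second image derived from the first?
It was rotated clockwise by a large amount — several tens of degrees.

Every shape is tilted by the same angle and the image corners show triangular fill wedges — a whole-image rotation by a non-right angle.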